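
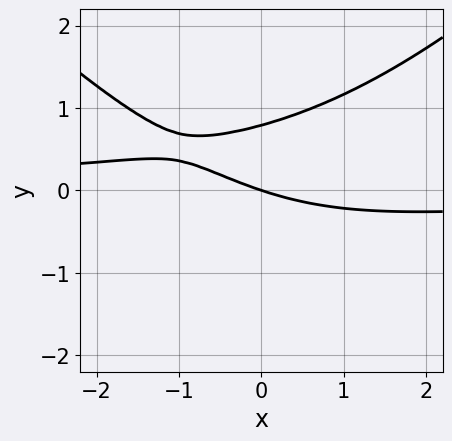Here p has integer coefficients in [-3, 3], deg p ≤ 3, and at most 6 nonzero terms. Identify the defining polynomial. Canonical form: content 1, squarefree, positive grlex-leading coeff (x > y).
x^2*y - y^3 - 3*y^2 + x + 3*y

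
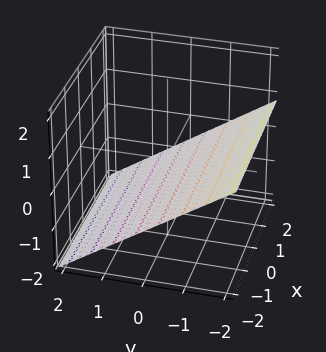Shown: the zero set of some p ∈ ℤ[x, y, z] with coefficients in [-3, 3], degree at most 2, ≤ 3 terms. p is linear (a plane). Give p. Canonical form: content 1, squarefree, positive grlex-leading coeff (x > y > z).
2*y + 3*z + 2

Degree: every cross-section is a straight line — this is a plane, so deg p = 1.
Checking where it meets the axes: it misses every integer gridline on the x-axis; it meets the y-axis at y = -1 (among the integer gridlines).
Fitting integer coefficients to these (and the overall shape) gives p.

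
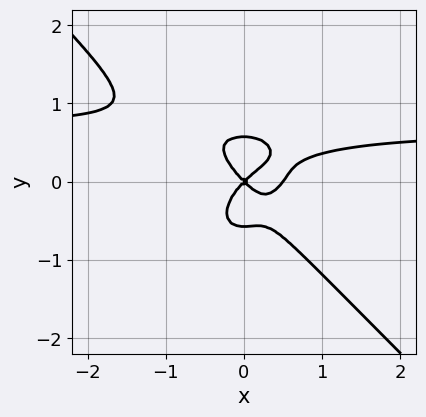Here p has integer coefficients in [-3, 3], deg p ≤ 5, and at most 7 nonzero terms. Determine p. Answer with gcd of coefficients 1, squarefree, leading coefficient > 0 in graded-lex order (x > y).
The degree is 4 — a generic line meets the curve in up to 4 points.
Observable constraints: it crosses the y-axis at the gridline y = 0; one x-axis crossing is at x = 0.
Solving for integer coefficients yields p as stated.

3*x^3*y + 3*y^4 - 2*x^3 + x^2 - y^2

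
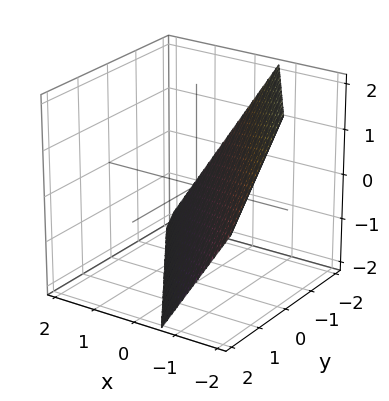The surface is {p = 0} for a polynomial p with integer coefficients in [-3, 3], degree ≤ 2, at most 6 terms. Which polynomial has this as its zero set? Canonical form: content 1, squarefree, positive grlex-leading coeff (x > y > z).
First, deg p = 1. The surface is flat (a plane).
Then, from the axis intercepts and sections: it crosses the y-axis at the gridline y = -1; one z-axis crossing is at z = -1.
Finally, matching integer coefficients to the picture gives p.

3*x + 2*y + 2*z + 2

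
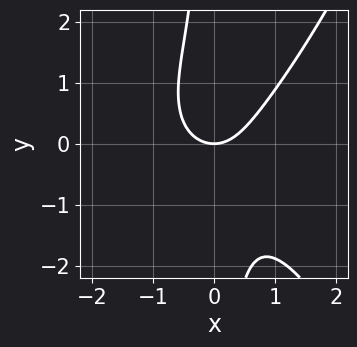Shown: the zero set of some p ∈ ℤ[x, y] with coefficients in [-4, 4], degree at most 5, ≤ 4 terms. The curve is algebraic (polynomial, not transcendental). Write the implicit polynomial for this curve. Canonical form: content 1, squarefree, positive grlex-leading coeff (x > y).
(a) Degree: no degree-3 curve has this shape, so deg p = 4.
(b) Against the integer gridlines: one x-axis crossing is at x = 0; it crosses the y-axis at the gridline y = 0.
(c) Assembling these constraints gives the stated polynomial.

2*x^4 - 3*x*y^2 + 3*x^2 - 3*y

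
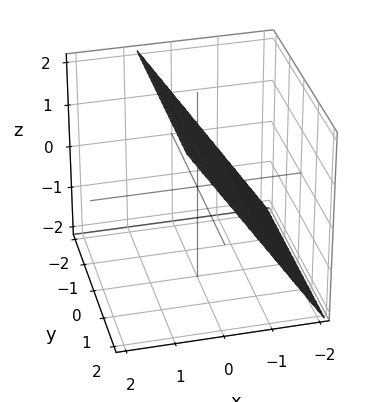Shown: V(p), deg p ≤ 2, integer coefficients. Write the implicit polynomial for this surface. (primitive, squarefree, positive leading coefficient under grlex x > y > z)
The degree is 1 — every cross-section is a straight line — this is a plane.
Against the integer gridlines: no y-intercept at any integer in the box; it meets the z-axis at z = 1 (among the integer gridlines).
Together with the visible shape, these determine p as stated.

3*x - 2*z + 2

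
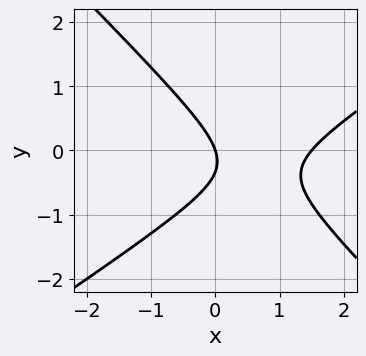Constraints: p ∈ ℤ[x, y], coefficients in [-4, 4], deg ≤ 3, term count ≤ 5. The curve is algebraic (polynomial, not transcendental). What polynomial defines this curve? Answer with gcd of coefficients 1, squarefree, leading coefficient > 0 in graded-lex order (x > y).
Degree: no degree-1 curve has this shape, so deg p = 2.
Reading off the gridlines: it meets the y-axis at y = 0 (among the integer gridlines); it crosses the x-axis at the gridline x = 0.
These observations pin down the coefficients.

2*x^2 - x*y - 3*y^2 - 3*x - y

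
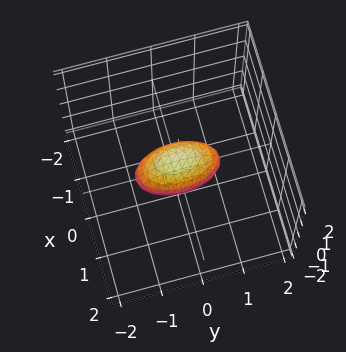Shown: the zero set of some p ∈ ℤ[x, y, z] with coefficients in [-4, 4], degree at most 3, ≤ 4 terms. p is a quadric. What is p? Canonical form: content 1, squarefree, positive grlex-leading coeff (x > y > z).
1. deg p = 2.
2. Symmetries: the y ↦ −y reflection is a symmetry, so y appears only in even powers; mirror symmetry x ↦ −x ⇒ only even powers of x; it's symmetric under z → −z, forcing even powers of z.
3. Reading off the gridlines: among the integer gridlines, it crosses the y-axis at y ∈ {-1, 1}.
4. Solving for integer coefficients yields p as stated.

3*x^2 + y^2 + 2*z^2 - 1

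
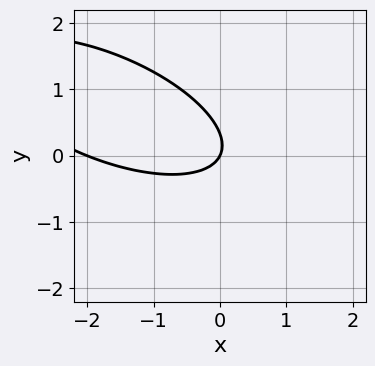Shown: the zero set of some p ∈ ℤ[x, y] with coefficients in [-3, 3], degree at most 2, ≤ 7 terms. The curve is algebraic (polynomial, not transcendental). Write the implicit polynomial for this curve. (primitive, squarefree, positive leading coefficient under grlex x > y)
x^2 + 2*x*y + 3*y^2 + 2*x - y

First, degree: a generic line meets the curve in up to 2 points, so deg p = 2.
Next, observable constraints: the x-axis gridline crossings are at x ∈ {-2, 0}; it crosses the y-axis at the gridline y = 0.
Finally, matching integer coefficients to the picture gives p.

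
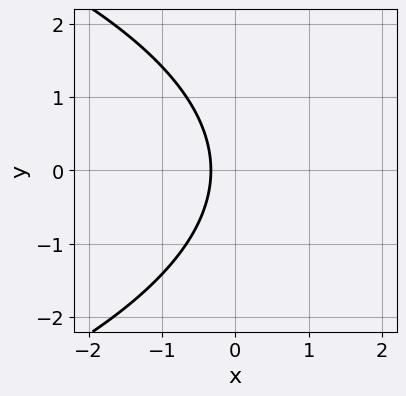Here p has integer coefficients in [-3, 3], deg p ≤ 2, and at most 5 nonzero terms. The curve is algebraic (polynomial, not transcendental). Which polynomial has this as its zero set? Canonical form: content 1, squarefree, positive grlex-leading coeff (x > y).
y^2 + 3*x + 1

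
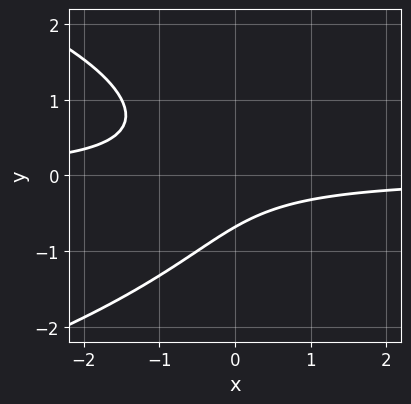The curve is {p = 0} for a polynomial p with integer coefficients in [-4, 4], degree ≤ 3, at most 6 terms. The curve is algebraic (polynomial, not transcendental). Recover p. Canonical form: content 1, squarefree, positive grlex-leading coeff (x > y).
1. Degree: a generic line meets the curve in up to 3 points, so deg p = 3.
2. Reading off the gridlines: the curve avoids every integer x-axis point in the box.
3. Matching integer coefficients to the picture gives p.

y^3 + 2*x*y + y + 1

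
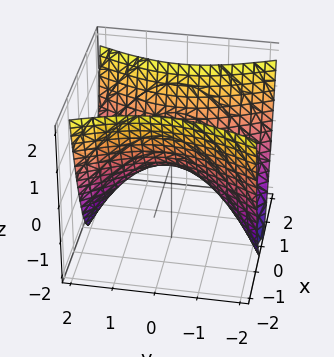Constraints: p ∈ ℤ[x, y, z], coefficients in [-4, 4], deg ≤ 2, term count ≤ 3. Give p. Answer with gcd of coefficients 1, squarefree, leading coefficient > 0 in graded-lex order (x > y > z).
3*x^2 - y^2 - 2*z

(a) deg p = 2. A hyperbolic paraboloid; a quadric.
(b) Symmetries: mirror symmetry x ↦ −x ⇒ only even powers of x; it's symmetric under y → −y, forcing even powers of y.
(c) Reading off the gridlines: it crosses the z-axis at the gridline z = 0; one x-axis crossing is at x = 0; one y-axis crossing is at y = 0.
(d) Fitting integer coefficients to these (and the overall shape) gives p.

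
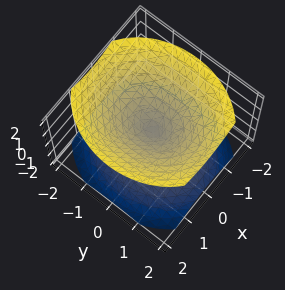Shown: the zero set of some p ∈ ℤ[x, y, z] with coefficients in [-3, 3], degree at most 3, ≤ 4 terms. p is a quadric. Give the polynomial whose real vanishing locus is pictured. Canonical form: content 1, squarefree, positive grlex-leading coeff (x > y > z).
The picture has 2 separate pieces. Treating them together as one polynomial.
Degree: two nappes meeting at a single point; a quadric, so deg p = 2.
Symmetries: the x ↦ −x reflection is a symmetry, so x appears only in even powers; mirror symmetry y ↦ −y ⇒ only even powers of y; the z ↦ −z reflection is a symmetry, so z appears only in even powers.
Against the integer gridlines: one z-axis crossing is at z = 0; one x-axis crossing is at x = 0.
Putting this together gives p.

3*x^2 + 2*y^2 - 3*z^2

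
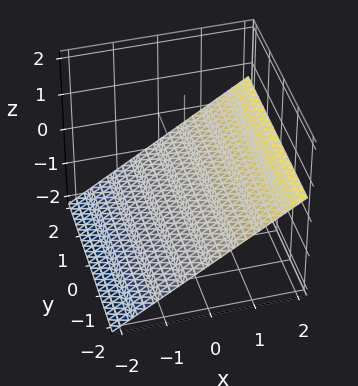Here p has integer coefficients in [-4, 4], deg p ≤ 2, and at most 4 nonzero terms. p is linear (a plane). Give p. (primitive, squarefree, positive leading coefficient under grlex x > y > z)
2*x - 3*z - 2

deg p = 1. Every cross-section is a straight line — this is a plane.
Checking where it meets the axes: one x-axis crossing is at x = 1; it misses every integer gridline on the y-axis.
Together with the visible shape, these determine p as stated.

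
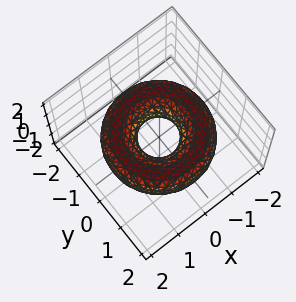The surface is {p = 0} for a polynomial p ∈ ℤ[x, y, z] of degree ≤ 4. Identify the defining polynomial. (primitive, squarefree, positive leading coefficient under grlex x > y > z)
x^4 + 2*x^2*y^2 + y^4 - 3*x^2 - 3*y^2 + 3*z^2 + 1

First, degree: the shape is more complex than any degree-3 surface, so deg p = 4.
Next, symmetries: rotational symmetry about the z-axis ⇒ p depends on x, y only through x² + y².
Next, from the axis intercepts and sections: a circular section at z = 0 has radius between 0 and 1; the surface avoids every integer z-axis point in the box.
Finally, solving for integer coefficients yields p as stated.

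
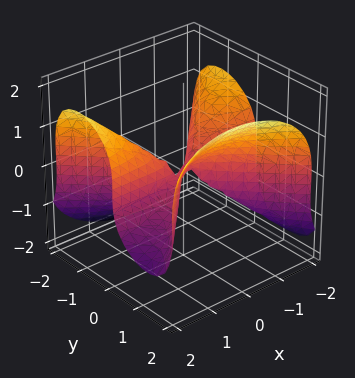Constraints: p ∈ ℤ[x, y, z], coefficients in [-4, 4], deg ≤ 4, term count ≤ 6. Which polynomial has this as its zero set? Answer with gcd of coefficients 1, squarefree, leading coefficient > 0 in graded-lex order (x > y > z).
First, the degree is 3 — a generic line meets the surface in up to 3 points.
Next, checking where it meets the axes: it meets the z-axis at z = 0 (among the integer gridlines); it crosses the y-axis at the gridline y = 0; every point of the x-axis in the box is on the surface.
Finally, solving for integer coefficients yields p as stated.

3*x^2*y - x*z^2 - 3*y^3 + 3*z^3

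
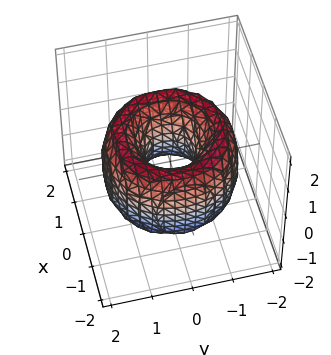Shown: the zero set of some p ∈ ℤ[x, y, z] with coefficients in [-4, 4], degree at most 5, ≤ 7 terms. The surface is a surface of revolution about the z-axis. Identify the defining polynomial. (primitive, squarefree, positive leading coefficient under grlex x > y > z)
1. Degree: the shape is more complex than any degree-3 surface, so deg p = 4.
2. Symmetries: the surface is invariant under rotation about z: p = q(x² + y², z).
3. From the visible intercepts: a circular section at z = 0 has radius between 0 and 1; no z-intercept at any integer in the box.
4. Putting this together gives p.

x^4 + 2*x^2*y^2 + y^4 - 3*x^2 - 3*y^2 + z^2 + 1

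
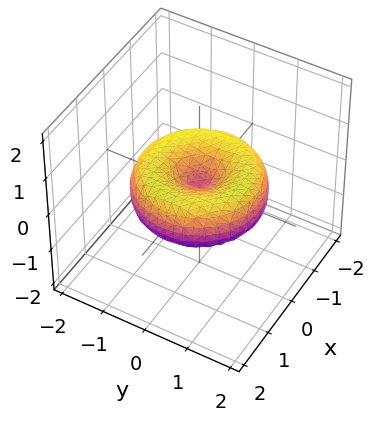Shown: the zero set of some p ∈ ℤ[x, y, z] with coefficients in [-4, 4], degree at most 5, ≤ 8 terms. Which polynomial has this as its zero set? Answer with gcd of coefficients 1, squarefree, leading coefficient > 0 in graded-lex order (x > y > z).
x^4 + 2*x^2*y^2 + y^4 - 2*x^2 - 2*y^2 + 3*z^2

Degree: no degree-3 surface has this shape, so deg p = 4.
By symmetry, the surface is invariant under rotation about z: p = q(x² + y², z).
Against the integer gridlines: it crosses the x-axis at the gridline x = 0; one y-axis crossing is at y = 0; a circular section at z = 0 has radius between 1 and 2; it crosses the z-axis at the gridline z = 0.
The integer polynomial consistent with all of this is the stated p.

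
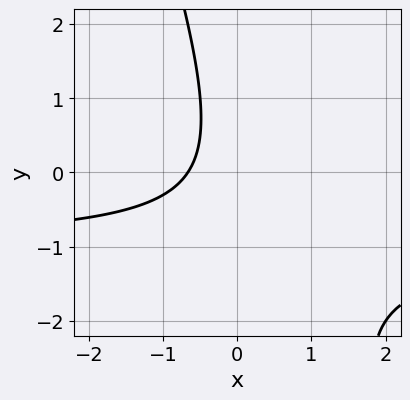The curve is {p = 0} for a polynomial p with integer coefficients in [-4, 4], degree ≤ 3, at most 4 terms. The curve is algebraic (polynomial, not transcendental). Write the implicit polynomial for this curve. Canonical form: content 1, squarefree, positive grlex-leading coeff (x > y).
3*x*y + y^2 + 3*x + 2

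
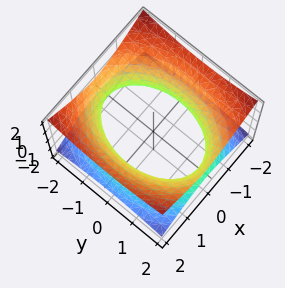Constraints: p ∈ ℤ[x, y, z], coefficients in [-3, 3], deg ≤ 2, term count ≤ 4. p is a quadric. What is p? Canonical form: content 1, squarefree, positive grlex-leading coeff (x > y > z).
(a) deg p = 2. An hourglass — one-sheet hyperboloid; a quadric.
(b) Symmetries: it's symmetric under y → −y, forcing even powers of y; it's symmetric under z → −z, forcing even powers of z; mirror symmetry x ↦ −x ⇒ only even powers of x.
(c) Reading off the gridlines: no z-intercept at any integer in the box.
(d) Together with the visible shape, these determine p as stated.

2*x^2 + y^2 - 3*z^2 - 3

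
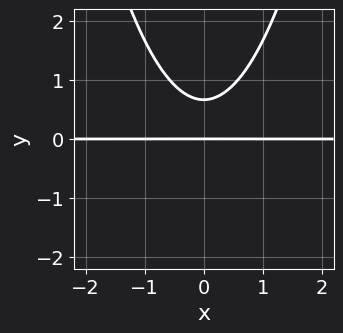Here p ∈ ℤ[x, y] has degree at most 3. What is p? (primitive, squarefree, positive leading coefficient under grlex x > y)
First, deg p = 3.
Then, symmetries: the x ↦ −x reflection is a symmetry, so x appears only in even powers.
Then, reading off the gridlines: every point of the x-axis in the box is on the curve; it meets the y-axis at y = 0 (among the integer gridlines).
Finally, the integer polynomial consistent with all of this is the stated p.

3*x^2*y - 3*y^2 + 2*y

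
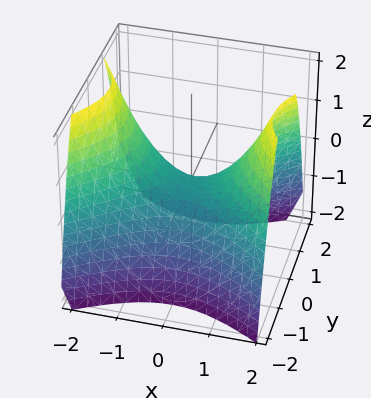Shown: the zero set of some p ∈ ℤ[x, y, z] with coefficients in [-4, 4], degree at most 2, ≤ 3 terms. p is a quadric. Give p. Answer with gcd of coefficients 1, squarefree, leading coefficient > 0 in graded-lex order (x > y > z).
2*x^2 - 3*y^2 - 3*z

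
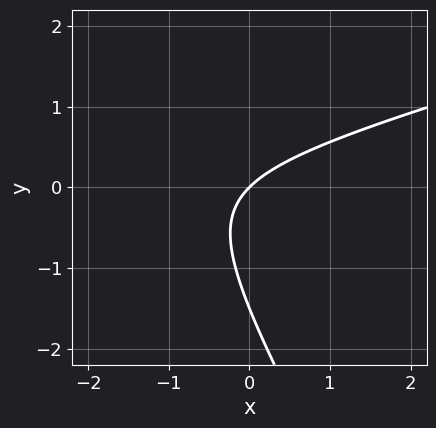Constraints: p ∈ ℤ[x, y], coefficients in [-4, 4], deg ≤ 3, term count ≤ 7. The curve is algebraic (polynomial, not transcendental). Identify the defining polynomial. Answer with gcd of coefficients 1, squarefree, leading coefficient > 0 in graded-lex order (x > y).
1. Degree: a generic line meets the curve in up to 2 points, so deg p = 2.
2. Reading off the gridlines: one x-axis crossing is at x = 0; one y-axis crossing is at y = 0.
3. Solving for integer coefficients yields p as stated.

x^2 - 3*x*y - 2*y^2 + 3*x - 3*y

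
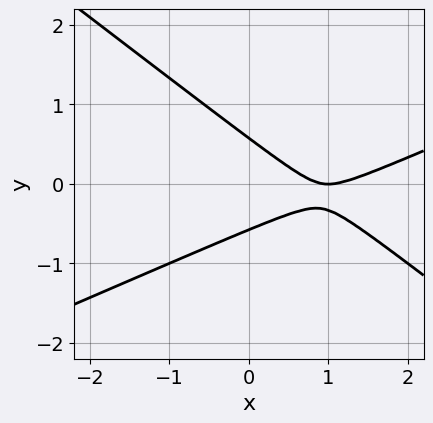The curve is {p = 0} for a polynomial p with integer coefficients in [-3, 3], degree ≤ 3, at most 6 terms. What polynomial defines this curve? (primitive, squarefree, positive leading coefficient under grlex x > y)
(a) deg p = 2. No degree-1 curve has this shape.
(b) Checking where it meets the axes: it meets the x-axis at x = 1 (among the integer gridlines).
(c) These observations pin down the coefficients.

x^2 - x*y - 3*y^2 - 2*x + 1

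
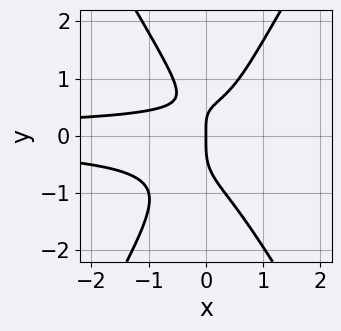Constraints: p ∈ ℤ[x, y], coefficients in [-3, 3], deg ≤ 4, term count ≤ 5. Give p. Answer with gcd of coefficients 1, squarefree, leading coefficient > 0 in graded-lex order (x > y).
1. Degree: no degree-3 curve has this shape, so deg p = 4.
2. Checking where it meets the axes: it crosses the y-axis at the gridline y = 0; one x-axis crossing is at x = 0.
3. Together with the visible shape, these determine p as stated.

3*x^2*y^2 - y^4 - x*y + x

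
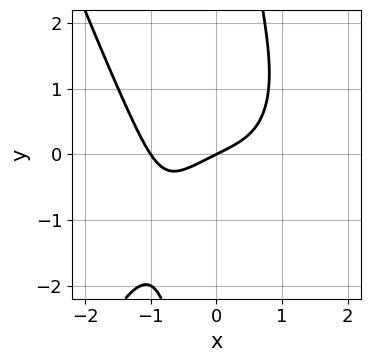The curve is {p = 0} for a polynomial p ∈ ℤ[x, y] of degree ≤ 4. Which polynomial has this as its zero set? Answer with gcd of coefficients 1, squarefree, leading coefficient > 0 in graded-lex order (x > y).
First, deg p = 4.
Then, against the integer gridlines: it crosses the y-axis at the gridline y = 0; the x-axis gridline crossings are at x ∈ {-1, 0}.
Finally, assembling these constraints gives the stated polynomial.

x^4 + x*y^2 + x - 2*y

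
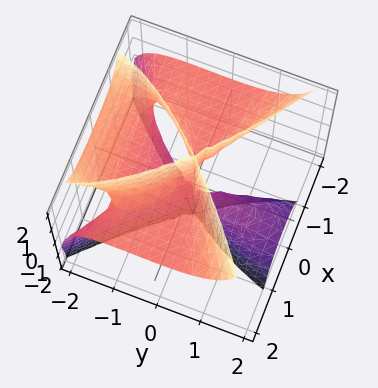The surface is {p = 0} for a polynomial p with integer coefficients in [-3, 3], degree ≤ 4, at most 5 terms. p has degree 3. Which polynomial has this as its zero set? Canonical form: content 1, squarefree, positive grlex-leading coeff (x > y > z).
There are 2 components. They look like related sheets of one shape, so recover p as a whole.
The degree is 3 — no degree-2 surface has this shape.
Checking where it meets the axes: it meets the y-axis at y = 0 (among the integer gridlines); it meets the x-axis at x = 0 (among the integer gridlines).
Solving for integer coefficients yields p as stated. Check: (0, 0, -2) on the z-axis lies on the surface, and p(0, 0, -2) = 0. ✓

3*x^2*z - y^3 - 2*y^2*z - 2*x^2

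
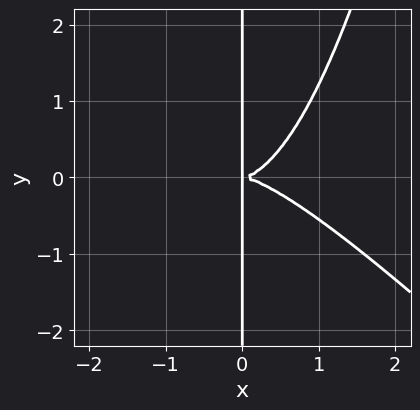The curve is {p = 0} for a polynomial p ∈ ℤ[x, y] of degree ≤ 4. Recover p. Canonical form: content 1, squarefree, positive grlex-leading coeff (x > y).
2*x^4 + 2*x^3*y - 3*x*y^2

deg p = 4. A generic line meets the curve in up to 4 points.
Observable constraints: the visible y-axis segment lies entirely on the curve.
Putting this together gives p.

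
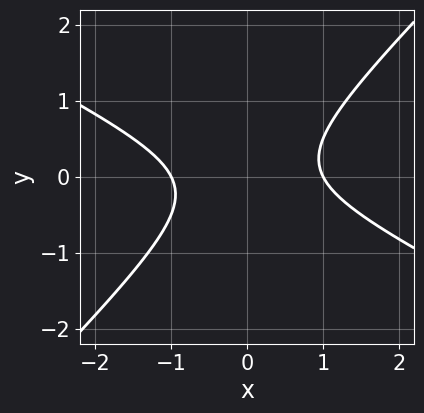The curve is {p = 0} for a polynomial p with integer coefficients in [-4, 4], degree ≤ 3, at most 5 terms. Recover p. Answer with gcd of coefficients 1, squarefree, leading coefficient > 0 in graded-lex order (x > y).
x^2 + x*y - 2*y^2 - 1

1. deg p = 2. A generic line meets the curve in up to 2 points.
2. Checking where it meets the axes: no y-intercept at any integer in the box; the x-axis gridline crossings are at x ∈ {-1, 1}.
3. Assembling these constraints gives the stated polynomial.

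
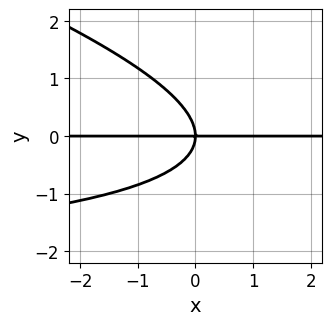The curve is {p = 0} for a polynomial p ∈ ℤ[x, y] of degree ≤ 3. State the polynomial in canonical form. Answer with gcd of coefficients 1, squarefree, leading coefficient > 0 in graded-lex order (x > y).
x*y^2 + 3*y^3 + 3*x*y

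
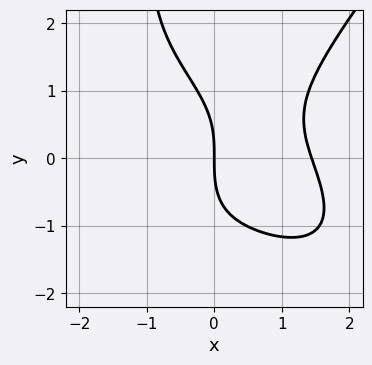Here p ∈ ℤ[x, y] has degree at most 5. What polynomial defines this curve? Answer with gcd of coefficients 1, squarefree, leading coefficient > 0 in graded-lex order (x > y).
The degree is 4 — the shape is more complex than any degree-3 curve.
From the axis intercepts and sections: one x-axis crossing is at x = 0; it meets the y-axis at y = 0 (among the integer gridlines).
Solving for integer coefficients yields p as stated.

x^4 + x^3*y - x*y^3 - y^3 - 3*x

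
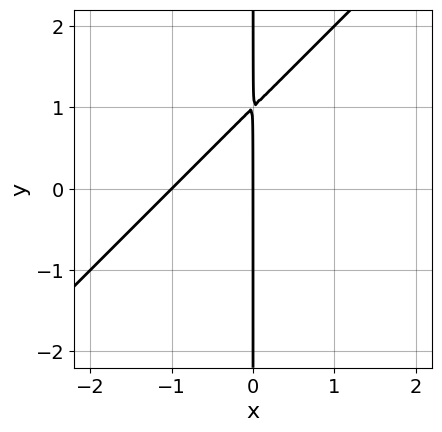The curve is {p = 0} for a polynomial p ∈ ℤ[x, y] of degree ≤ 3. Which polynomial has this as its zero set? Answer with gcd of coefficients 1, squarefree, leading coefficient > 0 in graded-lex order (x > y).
(a) The degree is 2 — no degree-1 curve has this shape.
(b) Reading off the gridlines: among the integer gridlines, it crosses the x-axis at x ∈ {-1, 0}; the visible y-axis segment lies entirely on the curve.
(c) Assembling these constraints gives the stated polynomial.

x^2 - x*y + x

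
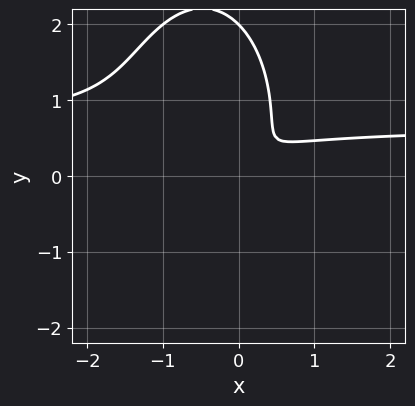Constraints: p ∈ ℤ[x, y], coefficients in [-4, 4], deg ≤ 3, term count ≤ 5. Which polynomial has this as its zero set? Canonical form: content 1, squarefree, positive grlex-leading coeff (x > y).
3*x^2*y + y^3 - 2*x^2 + 2*x*y - 2*y^2

Degree: a generic line meets the curve in up to 3 points, so deg p = 3.
Against the integer gridlines: one y-axis crossing is at y = 2.
Matching integer coefficients to the picture gives p.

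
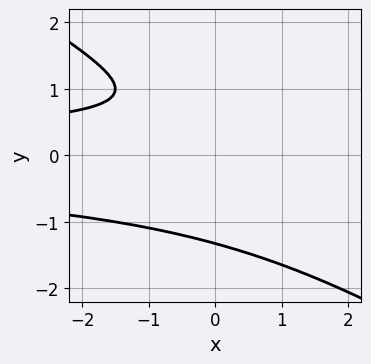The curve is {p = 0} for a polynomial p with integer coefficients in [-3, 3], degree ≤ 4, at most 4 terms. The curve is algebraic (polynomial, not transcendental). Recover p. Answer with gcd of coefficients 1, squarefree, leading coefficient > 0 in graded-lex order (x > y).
2*x*y^2 + 3*y^3 - 3*y + 3

(a) deg p = 3. A generic line meets the curve in up to 3 points.
(b) From the visible intercepts: it misses every integer gridline on the x-axis.
(c) Together with the visible shape, these determine p as stated.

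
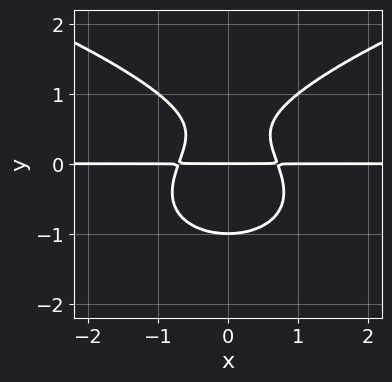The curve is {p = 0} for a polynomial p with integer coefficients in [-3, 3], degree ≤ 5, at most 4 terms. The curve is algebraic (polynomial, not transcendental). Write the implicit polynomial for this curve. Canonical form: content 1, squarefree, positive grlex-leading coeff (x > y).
2*y^4 - 2*x^2*y - y^2 + y

First, the degree is 4 — no degree-3 curve has this shape.
Then, symmetries: it's symmetric under x → −x, forcing even powers of x.
Next, against the integer gridlines: the visible x-axis segment lies entirely on the curve; the y-axis gridline crossings are at y ∈ {-1, 0}.
Finally, putting this together gives p.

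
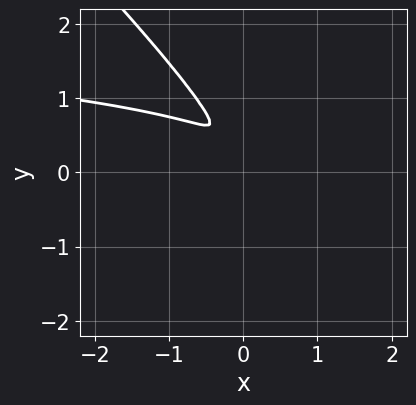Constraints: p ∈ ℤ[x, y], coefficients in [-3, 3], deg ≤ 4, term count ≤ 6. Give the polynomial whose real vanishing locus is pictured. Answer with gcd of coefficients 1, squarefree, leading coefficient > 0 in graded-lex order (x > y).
3*x*y^3 + 3*y^4 + 3*x*y^2 + 2*x^2

First, deg p = 4. The shape is more complex than any degree-3 curve.
Finally, solving for integer coefficients yields p as stated.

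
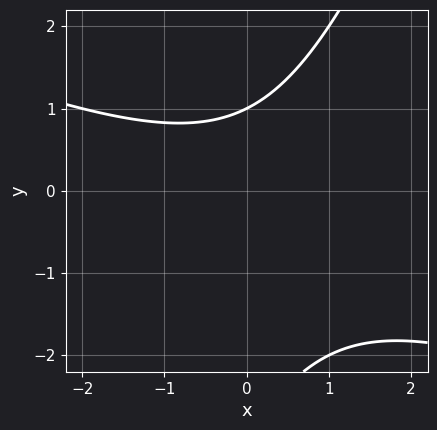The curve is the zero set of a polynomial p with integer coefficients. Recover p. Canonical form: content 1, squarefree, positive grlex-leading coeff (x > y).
x^2 + 2*x*y - y^2 - 2*y + 3

1. The degree is 2 — no degree-1 curve has this shape.
2. Reading off the gridlines: it misses every integer gridline on the x-axis; it meets the y-axis at y = 1 (among the integer gridlines).
3. Putting this together gives p.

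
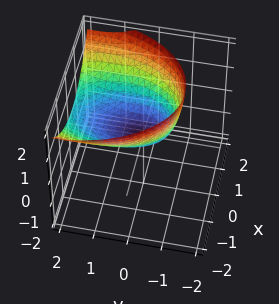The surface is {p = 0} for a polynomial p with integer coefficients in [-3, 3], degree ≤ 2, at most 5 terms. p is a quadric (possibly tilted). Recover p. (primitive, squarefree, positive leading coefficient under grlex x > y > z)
2*x^2 + y^2 - 2*y*z - 3*z

(a) deg p = 2. The shape is more complex than any degree-1 surface.
(b) From the visible intercepts: one z-axis crossing is at z = 0; it crosses the y-axis at the gridline y = 0; one x-axis crossing is at x = 0.
(c) The integer polynomial consistent with all of this is the stated p.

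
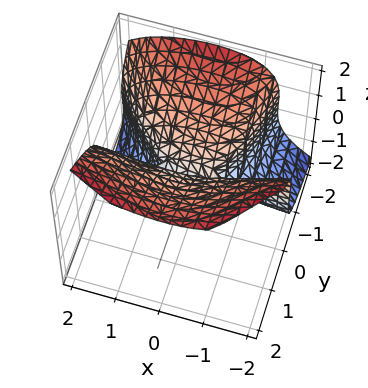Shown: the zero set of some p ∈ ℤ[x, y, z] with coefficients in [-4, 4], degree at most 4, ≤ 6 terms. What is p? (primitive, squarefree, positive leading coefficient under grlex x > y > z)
2*x^2*y + x*y^2 - x*z^2 - 2*z^3 + 3*y^2

(a) The degree is 3 — the shape is more complex than any degree-2 surface.
(b) From the visible intercepts: one y-axis crossing is at y = 0; every point of the x-axis in the box is on the surface; it crosses the z-axis at the gridline z = 0.
(c) Putting this together gives p.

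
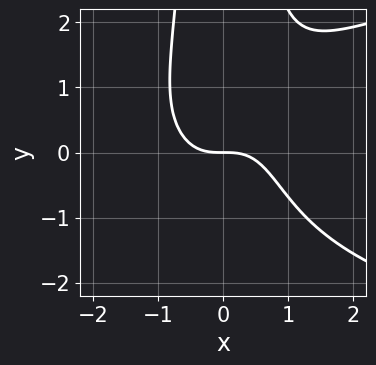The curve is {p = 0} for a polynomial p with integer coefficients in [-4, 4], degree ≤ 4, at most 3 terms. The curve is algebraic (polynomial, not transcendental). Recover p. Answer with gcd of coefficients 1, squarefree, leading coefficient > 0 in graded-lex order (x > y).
(a) deg p = 4. A generic line meets the curve in up to 4 points.
(b) Checking where it meets the axes: one y-axis crossing is at y = 0; it crosses the x-axis at the gridline x = 0.
(c) The integer polynomial consistent with all of this is the stated p.

2*x^2*y^2 - 3*x^3 - 3*y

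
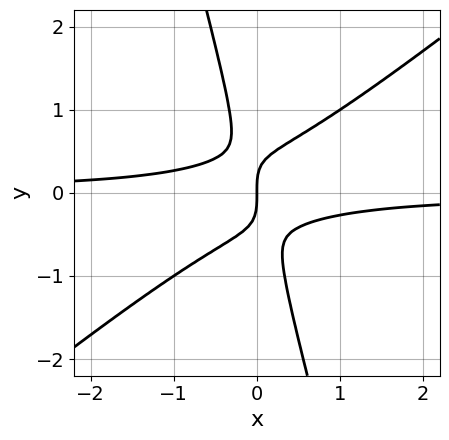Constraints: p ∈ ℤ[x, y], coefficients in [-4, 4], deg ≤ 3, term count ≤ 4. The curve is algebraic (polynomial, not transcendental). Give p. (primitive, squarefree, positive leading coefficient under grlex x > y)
3*x^2*y - 3*x*y^2 - y^3 + x

(a) Degree: no degree-2 curve has this shape, so deg p = 3.
(b) From the axis intercepts and sections: it crosses the x-axis at the gridline x = 0; it meets the y-axis at y = 0 (among the integer gridlines).
(c) Putting this together gives p.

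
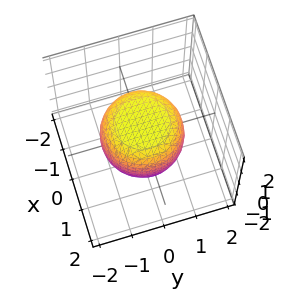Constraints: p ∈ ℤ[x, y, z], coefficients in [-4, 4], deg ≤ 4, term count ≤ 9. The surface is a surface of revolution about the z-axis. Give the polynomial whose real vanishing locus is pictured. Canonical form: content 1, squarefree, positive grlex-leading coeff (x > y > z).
First, the degree is 4 — a generic line meets the surface in up to 4 points.
Then, symmetries: the z-axis is an axis of rotation, so x and y enter only as x² + y².
Next, from the axis intercepts and sections: a circular section at z = -1 has radius between 0 and 1; the z-axis gridline crossings are at z ∈ {-1, 1}.
Finally, matching integer coefficients to the picture gives p.

2*x^4 + 4*x^2*y^2 + 2*y^4 - x^2 - y^2 + 3*z^2 - 3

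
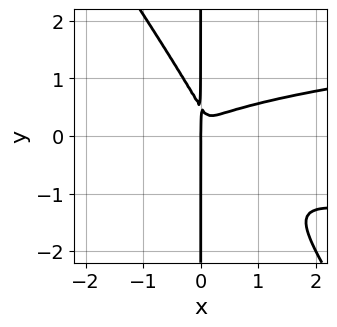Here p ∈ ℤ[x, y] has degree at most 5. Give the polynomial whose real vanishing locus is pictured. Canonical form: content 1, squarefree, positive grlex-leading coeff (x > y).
3*x^2*y^2 + 2*x*y^3 - x^3 - x*y^2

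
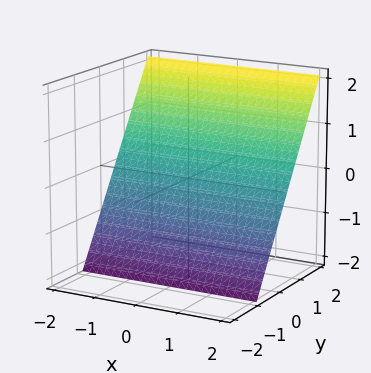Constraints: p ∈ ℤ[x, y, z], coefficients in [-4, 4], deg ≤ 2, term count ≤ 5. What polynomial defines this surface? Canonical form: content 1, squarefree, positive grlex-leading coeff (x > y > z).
3*y - 2*z - 2

(a) deg p = 1.
(b) Observable constraints: one z-axis crossing is at z = -1; no x-intercept at any integer in the box.
(c) The integer polynomial consistent with all of this is the stated p.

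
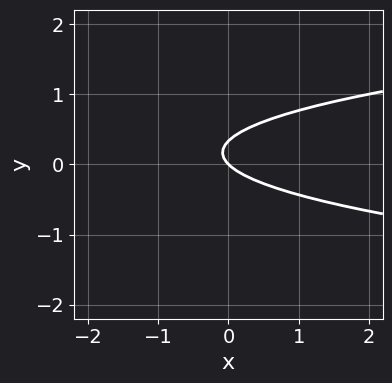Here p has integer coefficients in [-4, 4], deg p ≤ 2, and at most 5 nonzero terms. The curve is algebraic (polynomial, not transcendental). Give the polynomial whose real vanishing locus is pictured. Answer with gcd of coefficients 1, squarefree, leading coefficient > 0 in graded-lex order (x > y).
3*y^2 - x - y

First, deg p = 2. A generic line meets the curve in up to 2 points.
Then, reading off the gridlines: one x-axis crossing is at x = 0; one y-axis crossing is at y = 0.
Finally, assembling these constraints gives the stated polynomial.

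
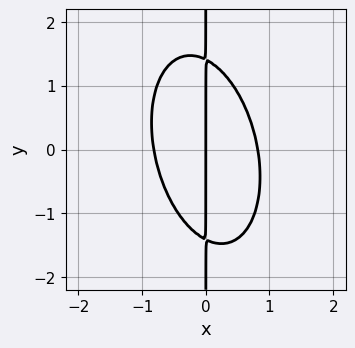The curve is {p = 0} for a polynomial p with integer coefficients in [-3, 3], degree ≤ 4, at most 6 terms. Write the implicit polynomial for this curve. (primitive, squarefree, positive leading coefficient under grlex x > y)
3*x^3 + x^2*y + x*y^2 - 2*x

First, deg p = 3.
Then, reading off the gridlines: every point of the y-axis in the box is on the curve; it meets the x-axis at x = 0 (among the integer gridlines).
Finally, solving for integer coefficients yields p as stated.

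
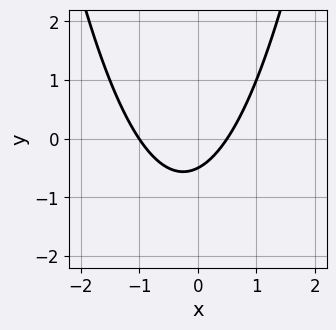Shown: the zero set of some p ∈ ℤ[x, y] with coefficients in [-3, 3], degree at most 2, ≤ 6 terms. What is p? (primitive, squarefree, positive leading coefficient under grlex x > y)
2*x^2 + x - 2*y - 1

(a) Degree: a generic line meets the curve in up to 2 points, so deg p = 2.
(b) Observable constraints: one x-axis crossing is at x = -1.
(c) Matching integer coefficients to the picture gives p.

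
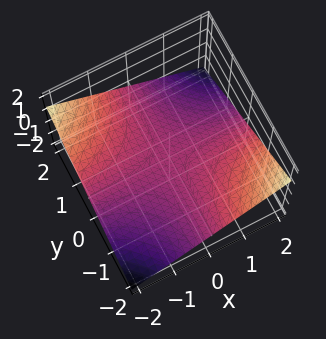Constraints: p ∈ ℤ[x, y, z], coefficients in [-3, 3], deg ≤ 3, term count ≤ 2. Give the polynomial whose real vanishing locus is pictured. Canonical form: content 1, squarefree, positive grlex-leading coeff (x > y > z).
1. deg p = 2.
2. Observable constraints: every point of the y-axis in the box is on the surface; one z-axis crossing is at z = 0.
3. These observations pin down the coefficients.

x*y + 3*z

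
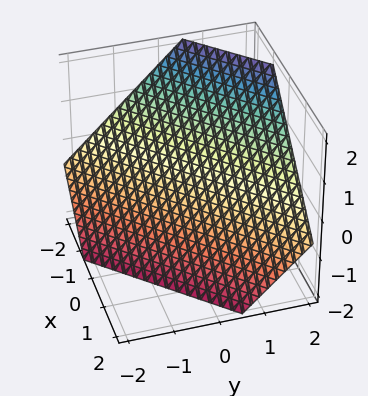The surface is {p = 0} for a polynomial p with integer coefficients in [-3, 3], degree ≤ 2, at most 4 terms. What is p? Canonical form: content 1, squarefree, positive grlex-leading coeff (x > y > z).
1. Degree: every cross-section is a straight line — this is a plane, so deg p = 1.
2. Putting this together gives p.

3*x - 3*y + 3*z + 2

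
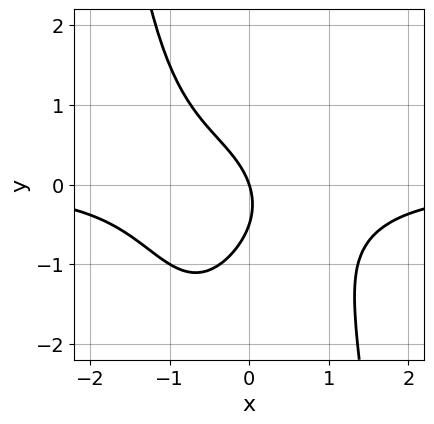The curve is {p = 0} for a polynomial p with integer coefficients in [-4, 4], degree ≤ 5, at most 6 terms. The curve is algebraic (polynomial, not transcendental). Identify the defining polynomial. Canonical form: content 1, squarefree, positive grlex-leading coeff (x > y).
First, the degree is 4 — the shape is more complex than any degree-3 curve.
Then, against the integer gridlines: it crosses the x-axis at the gridline x = 0; it meets the y-axis at y = 0 (among the integer gridlines).
Finally, fitting integer coefficients to these (and the overall shape) gives p.

2*x^3*y + 2*y^2 + 3*x + y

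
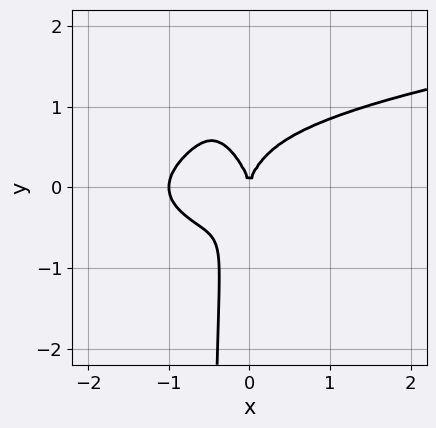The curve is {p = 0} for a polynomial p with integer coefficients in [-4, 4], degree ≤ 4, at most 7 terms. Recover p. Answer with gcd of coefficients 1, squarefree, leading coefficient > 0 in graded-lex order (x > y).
(a) Degree: a generic line meets the curve in up to 4 points, so deg p = 4.
(b) Checking where it meets the axes: one y-axis crossing is at y = 0; the x-axis gridline crossings are at x ∈ {-1, 0}.
(c) The integer polynomial consistent with all of this is the stated p.

3*x^2*y^2 + 2*x*y^3 - 2*x^3 + y^3 - 2*x^2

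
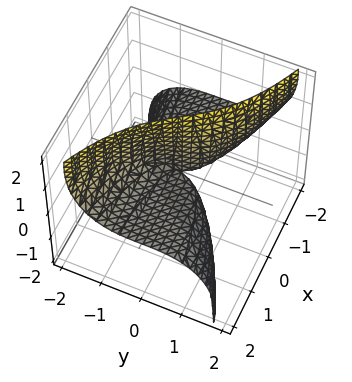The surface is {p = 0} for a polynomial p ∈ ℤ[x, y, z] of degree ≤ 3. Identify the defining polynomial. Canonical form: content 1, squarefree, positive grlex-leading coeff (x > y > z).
1. The degree is 3 — no degree-2 surface has this shape.
2. Reading off the gridlines: the visible x-axis segment lies entirely on the surface; it crosses the y-axis at the gridline y = 0; the visible z-axis segment lies entirely on the surface.
3. Together with the visible shape, these determine p as stated.

y^3 + y*z^2 + 3*x*z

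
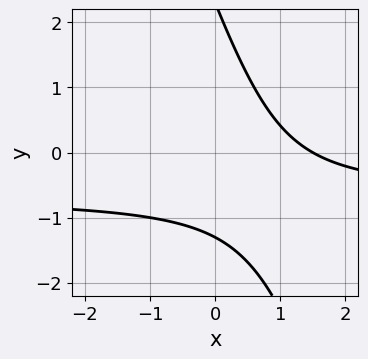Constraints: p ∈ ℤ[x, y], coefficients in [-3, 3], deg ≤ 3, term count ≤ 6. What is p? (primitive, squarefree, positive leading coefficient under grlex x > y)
First, degree: a generic line meets the curve in up to 2 points, so deg p = 2.
Finally, putting this together gives p.

3*x*y + y^2 + 2*x - y - 3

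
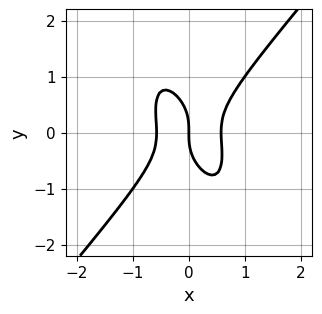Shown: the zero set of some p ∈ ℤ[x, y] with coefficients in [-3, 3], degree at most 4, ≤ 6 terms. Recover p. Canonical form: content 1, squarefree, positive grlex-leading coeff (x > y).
First, degree: a generic line meets the curve in up to 3 points, so deg p = 3.
Next, against the integer gridlines: one y-axis crossing is at y = 0; it meets the x-axis at x = 0 (among the integer gridlines).
Finally, the integer polynomial consistent with all of this is the stated p.

3*x^3 - x*y^2 - y^3 - x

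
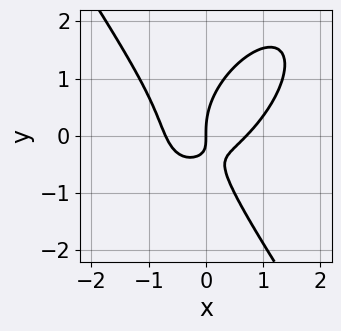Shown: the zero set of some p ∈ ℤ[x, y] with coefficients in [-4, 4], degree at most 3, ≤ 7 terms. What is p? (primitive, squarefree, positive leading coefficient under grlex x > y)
2*x^3 - x^2*y + y^3 - 2*x*y - x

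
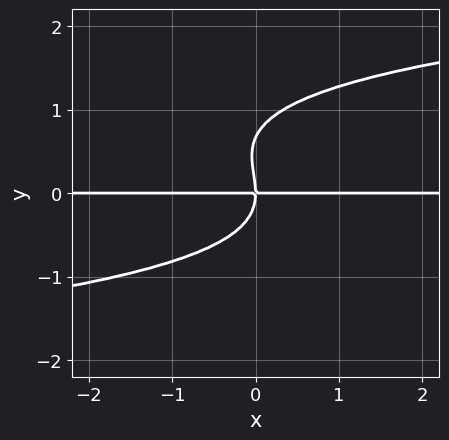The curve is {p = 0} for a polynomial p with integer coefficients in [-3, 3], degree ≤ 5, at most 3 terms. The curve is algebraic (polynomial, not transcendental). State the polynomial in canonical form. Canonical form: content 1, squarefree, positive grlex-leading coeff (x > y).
First, deg p = 4.
Then, from the visible intercepts: it crosses the y-axis at the gridline y = 0; the visible x-axis segment lies entirely on the curve.
Finally, together with the visible shape, these determine p as stated.

3*y^4 - 2*y^3 - 3*x*y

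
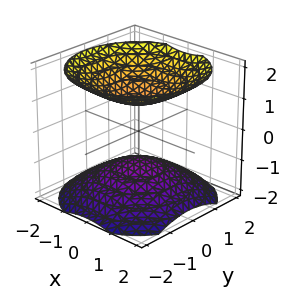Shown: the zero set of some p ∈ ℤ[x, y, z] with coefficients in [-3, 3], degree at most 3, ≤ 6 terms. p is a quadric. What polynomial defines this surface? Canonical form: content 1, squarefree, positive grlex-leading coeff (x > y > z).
(a) The picture has 2 separate pieces.
(b) Degree: two sheets facing apart; a quadric, so deg p = 2.
(c) Symmetries: mirror symmetry z ↦ −z ⇒ only even powers of z; the z-axis is an axis of rotation, so x and y enter only as x² + y².
(d) Checking where it meets the axes: the surface avoids every integer x-axis point in the box; it misses every integer gridline on the y-axis; the z-axis gridline crossings are at z ∈ {-1, 1}.
(e) The integer polynomial consistent with all of this is the stated p.

2*x^2 + 2*y^2 - 3*z^2 + 3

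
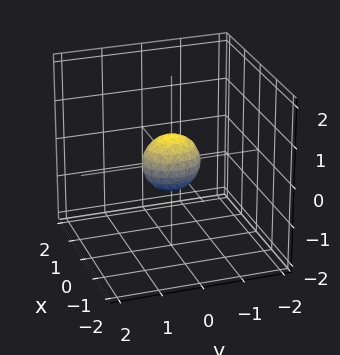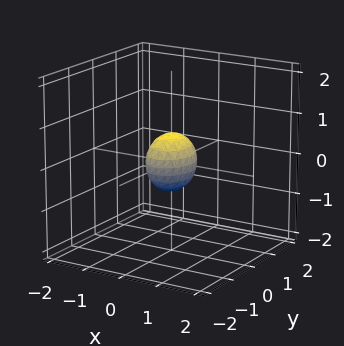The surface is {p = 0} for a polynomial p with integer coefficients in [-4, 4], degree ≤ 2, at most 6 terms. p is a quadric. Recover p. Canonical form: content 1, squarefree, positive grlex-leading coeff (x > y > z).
3*x^2 + 2*y^2 + 2*z^2 - 1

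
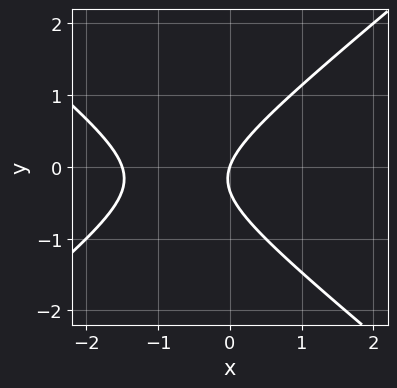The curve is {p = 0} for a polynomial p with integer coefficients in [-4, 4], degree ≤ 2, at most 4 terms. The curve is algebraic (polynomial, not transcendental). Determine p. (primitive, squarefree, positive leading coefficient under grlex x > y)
2*x^2 - 3*y^2 + 3*x - y

(a) deg p = 2. A generic line meets the curve in up to 2 points.
(b) From the visible intercepts: one y-axis crossing is at y = 0; one x-axis crossing is at x = 0.
(c) These observations pin down the coefficients.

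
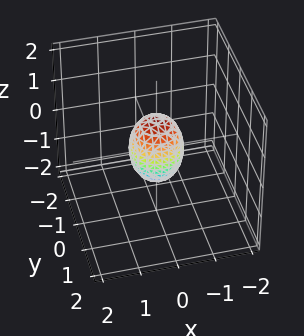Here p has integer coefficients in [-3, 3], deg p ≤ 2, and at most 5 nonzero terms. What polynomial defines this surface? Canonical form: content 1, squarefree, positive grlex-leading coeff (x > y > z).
The degree is 2 — a closed, bounded, convex surface; a quadric.
Symmetries: rotational symmetry about the z-axis ⇒ p depends on x, y only through x² + y²; it's symmetric under z → −z, forcing even powers of z.
Observable constraints: among the integer gridlines, it crosses the z-axis at z ∈ {-1, 1}; a circular section at z = 0 has radius between 0 and 1.
Assembling these constraints gives the stated polynomial.

2*x^2 + 2*y^2 + z^2 - 1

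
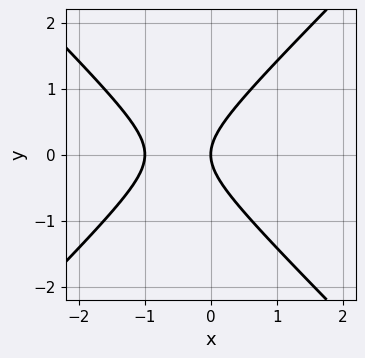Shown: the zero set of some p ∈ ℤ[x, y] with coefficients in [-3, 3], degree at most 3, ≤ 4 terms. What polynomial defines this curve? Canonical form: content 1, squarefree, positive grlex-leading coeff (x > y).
x^2 - y^2 + x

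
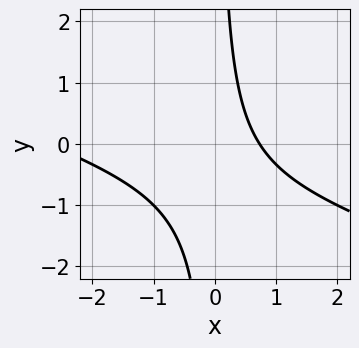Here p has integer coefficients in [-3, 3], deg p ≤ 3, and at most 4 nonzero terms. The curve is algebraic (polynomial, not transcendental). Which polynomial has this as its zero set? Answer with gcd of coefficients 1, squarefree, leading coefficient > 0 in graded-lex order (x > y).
x^2 + 3*x*y + 2*x - 2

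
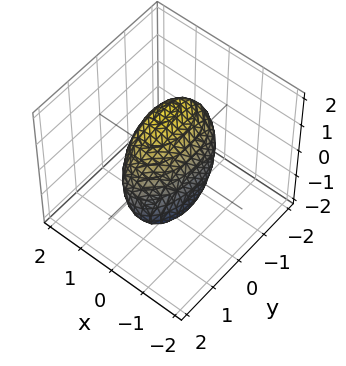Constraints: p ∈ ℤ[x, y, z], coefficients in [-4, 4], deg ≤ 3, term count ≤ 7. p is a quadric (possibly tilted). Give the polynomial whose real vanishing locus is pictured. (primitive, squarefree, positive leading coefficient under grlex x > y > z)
3*x^2 - 3*x*z + y^2 + y*z + 3*z^2 - 2

1. deg p = 2.
2. The integer polynomial consistent with all of this is the stated p.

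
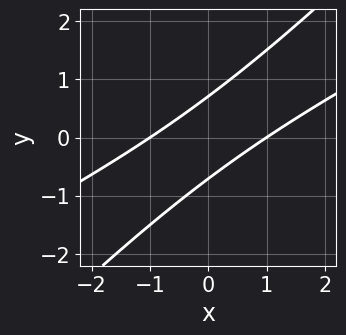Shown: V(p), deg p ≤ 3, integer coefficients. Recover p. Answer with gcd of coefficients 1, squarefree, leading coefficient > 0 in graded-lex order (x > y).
x^2 - 3*x*y + 2*y^2 - 1

Degree: the shape is more complex than any degree-1 curve, so deg p = 2.
From the axis intercepts and sections: among the integer gridlines, it crosses the x-axis at x ∈ {-1, 1}.
Assembling these constraints gives the stated polynomial.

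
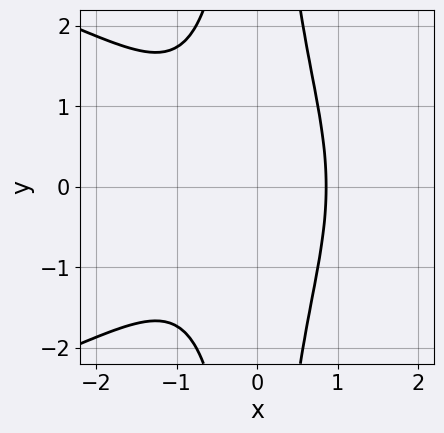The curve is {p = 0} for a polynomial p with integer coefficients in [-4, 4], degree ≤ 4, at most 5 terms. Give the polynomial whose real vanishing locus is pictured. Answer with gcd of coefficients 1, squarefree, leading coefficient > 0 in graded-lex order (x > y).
x^2*y^2 + 2*x^3 + x^2 - 2

deg p = 4. A generic line meets the curve in up to 4 points.
Symmetries: mirror symmetry y ↦ −y ⇒ only even powers of y.
Reading off the gridlines: no y-intercept at any integer in the box.
These observations pin down the coefficients.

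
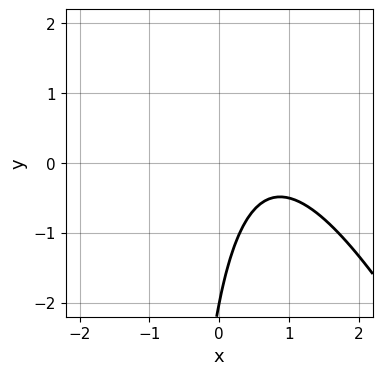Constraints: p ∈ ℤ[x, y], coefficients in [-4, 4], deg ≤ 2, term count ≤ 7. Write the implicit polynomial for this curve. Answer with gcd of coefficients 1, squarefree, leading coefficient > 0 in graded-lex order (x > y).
(a) Degree: the shape is more complex than any degree-1 curve, so deg p = 2.
(b) Checking where it meets the axes: it crosses the y-axis at the gridline y = -2; the curve avoids every integer x-axis point in the box.
(c) Fitting integer coefficients to these (and the overall shape) gives p.

2*x^2 + x*y - 3*x + y + 2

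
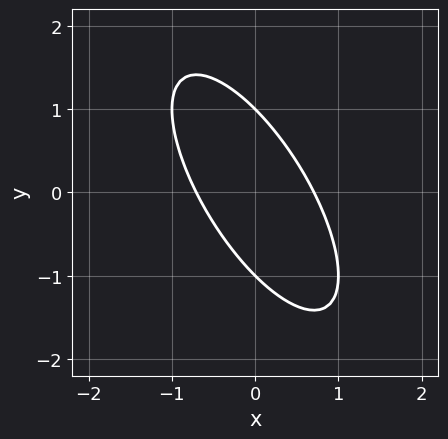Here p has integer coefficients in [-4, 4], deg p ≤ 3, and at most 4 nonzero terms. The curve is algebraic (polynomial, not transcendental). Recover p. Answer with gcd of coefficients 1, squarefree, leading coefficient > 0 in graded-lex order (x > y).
1. Degree: the shape is more complex than any degree-1 curve, so deg p = 2.
2. Observable constraints: the y-axis gridline crossings are at y ∈ {-1, 1}.
3. Assembling these constraints gives the stated polynomial.

2*x^2 + 2*x*y + y^2 - 1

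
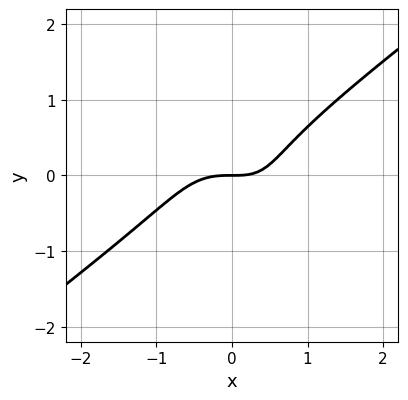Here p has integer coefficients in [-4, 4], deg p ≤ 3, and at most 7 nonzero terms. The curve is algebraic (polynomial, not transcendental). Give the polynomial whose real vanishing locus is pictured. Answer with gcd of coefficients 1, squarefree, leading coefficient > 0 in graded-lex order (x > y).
2*x^3 - 2*x*y^2 - 2*y^3 + x*y - 2*y

First, deg p = 3. The shape is more complex than any degree-2 curve.
Then, from the visible intercepts: one x-axis crossing is at x = 0; it crosses the y-axis at the gridline y = 0.
Finally, together with the visible shape, these determine p as stated.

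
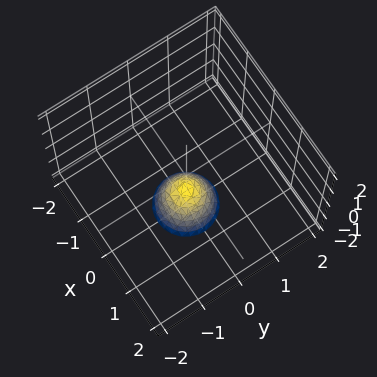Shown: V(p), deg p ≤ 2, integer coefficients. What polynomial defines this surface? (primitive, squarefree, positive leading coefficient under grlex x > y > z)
2*x^2 + 2*y^2 + z + 1

First, degree: a generic line meets the surface in up to 2 points, so deg p = 2.
Next, symmetry: the z-axis is an axis of rotation, so x and y enter only as x² + y².
Next, from the visible intercepts: it meets the z-axis at z = -1 (among the integer gridlines); a circular section at z = -2 has radius between 0 and 1; the surface avoids every integer y-axis point in the box.
Finally, the integer polynomial consistent with all of this is the stated p.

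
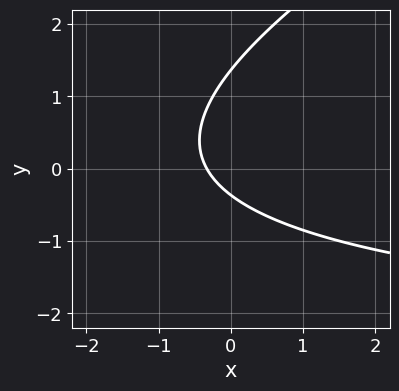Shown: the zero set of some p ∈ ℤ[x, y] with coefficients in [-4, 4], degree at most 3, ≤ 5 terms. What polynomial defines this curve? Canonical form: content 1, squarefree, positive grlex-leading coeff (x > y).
x*y - 2*y^2 + 3*x + 2*y + 1

(a) The degree is 2 — a generic line meets the curve in up to 2 points.
(b) The integer polynomial consistent with all of this is the stated p.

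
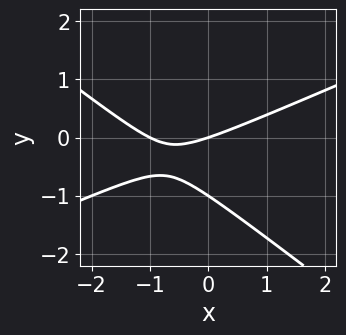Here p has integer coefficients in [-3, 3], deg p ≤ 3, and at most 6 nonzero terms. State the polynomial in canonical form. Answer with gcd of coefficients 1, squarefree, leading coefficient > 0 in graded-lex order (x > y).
x^2 - x*y - 3*y^2 + x - 3*y

(a) Degree: the shape is more complex than any degree-1 curve, so deg p = 2.
(b) From the visible intercepts: the y-axis gridline crossings are at y ∈ {-1, 0}; the x-axis gridline crossings are at x ∈ {-1, 0}.
(c) These observations pin down the coefficients.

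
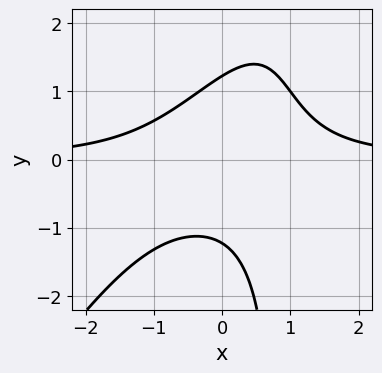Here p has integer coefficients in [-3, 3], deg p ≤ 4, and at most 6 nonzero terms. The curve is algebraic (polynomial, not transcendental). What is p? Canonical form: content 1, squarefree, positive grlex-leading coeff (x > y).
1. Degree: a generic line meets the curve in up to 3 points, so deg p = 3.
2. Checking where it meets the axes: it misses every integer gridline on the x-axis.
3. These observations pin down the coefficients.

3*x^2*y - 2*x*y^2 + 2*y^2 - 3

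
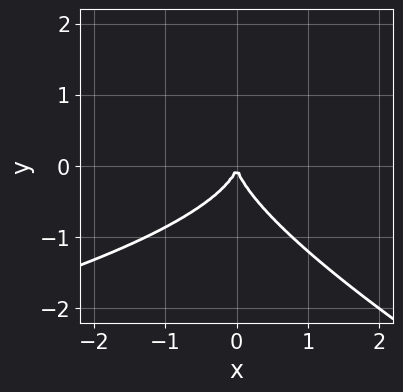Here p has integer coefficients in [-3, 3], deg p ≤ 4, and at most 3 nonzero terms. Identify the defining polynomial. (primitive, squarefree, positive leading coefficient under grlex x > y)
(a) The degree is 3 — a generic line meets the curve in up to 3 points.
(b) Against the integer gridlines: one y-axis crossing is at y = 0; it meets the x-axis at x = 0 (among the integer gridlines).
(c) Putting this together gives p.

x*y^2 + 2*y^3 + 2*x^2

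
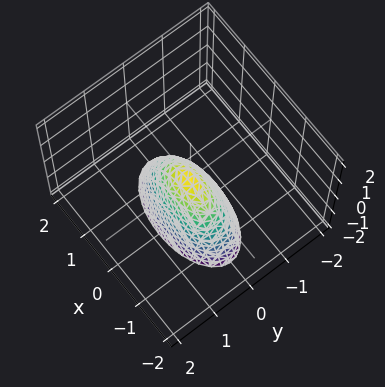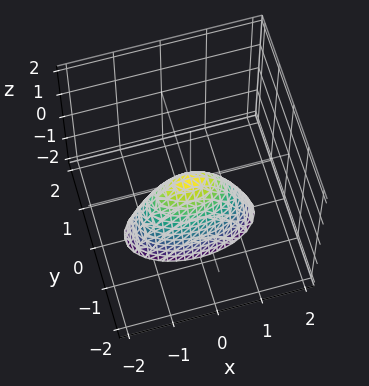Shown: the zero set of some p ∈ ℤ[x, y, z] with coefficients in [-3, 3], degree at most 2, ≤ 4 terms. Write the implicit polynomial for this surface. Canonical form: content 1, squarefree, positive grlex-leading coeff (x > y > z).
x^2 + 3*y^2 + z

(a) The degree is 2 — a single bowl opening along one axis; a quadric.
(b) Symmetries: it's symmetric under x → −x, forcing even powers of x; mirror symmetry y ↦ −y ⇒ only even powers of y.
(c) Observable constraints: it crosses the y-axis at the gridline y = 0; one x-axis crossing is at x = 0; it crosses the z-axis at the gridline z = 0.
(d) Solving for integer coefficients yields p as stated.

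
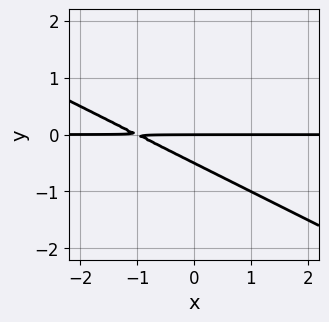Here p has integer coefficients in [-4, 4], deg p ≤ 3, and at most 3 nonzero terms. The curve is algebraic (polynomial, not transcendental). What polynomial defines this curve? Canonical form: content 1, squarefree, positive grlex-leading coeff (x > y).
x*y + 2*y^2 + y

1. deg p = 2. The shape is more complex than any degree-1 curve.
2. Reading off the gridlines: every point of the x-axis in the box is on the curve; it meets the y-axis at y = 0 (among the integer gridlines).
3. Matching integer coefficients to the picture gives p.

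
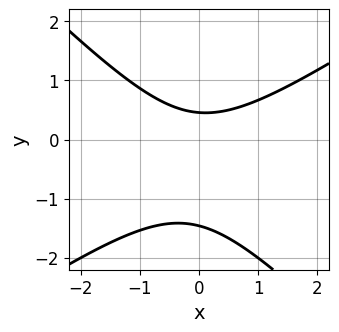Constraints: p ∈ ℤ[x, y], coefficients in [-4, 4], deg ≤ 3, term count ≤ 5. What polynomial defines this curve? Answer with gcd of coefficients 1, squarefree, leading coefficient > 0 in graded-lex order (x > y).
2*x^2 - x*y - 3*y^2 - 3*y + 2

The degree is 2 — a generic line meets the curve in up to 2 points.
Observable constraints: no x-intercept at any integer in the box.
The integer polynomial consistent with all of this is the stated p.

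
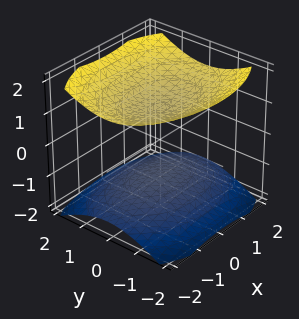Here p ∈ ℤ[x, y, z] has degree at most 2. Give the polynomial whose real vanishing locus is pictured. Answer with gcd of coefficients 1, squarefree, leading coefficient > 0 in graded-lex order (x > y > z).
First, there are 2 components. Treating them together as one polynomial.
Then, deg p = 2. Two sheets facing apart; a quadric.
Next, symmetries: mirror symmetry y ↦ −y ⇒ only even powers of y; the z ↦ −z reflection is a symmetry, so z appears only in even powers; mirror symmetry x ↦ −x ⇒ only even powers of x.
Then, against the integer gridlines: among the integer gridlines, it crosses the z-axis at z ∈ {-1, 1}; the surface avoids every integer y-axis point in the box; it misses every integer gridline on the x-axis.
Finally, putting this together gives p.

x^2 + 2*y^2 - 3*z^2 + 3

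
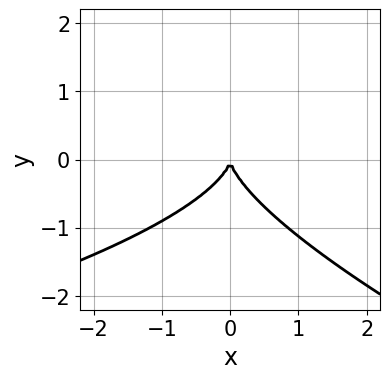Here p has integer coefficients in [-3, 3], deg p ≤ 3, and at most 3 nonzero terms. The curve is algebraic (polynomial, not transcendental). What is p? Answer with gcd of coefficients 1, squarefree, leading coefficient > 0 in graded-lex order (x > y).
1. Degree: the shape is more complex than any degree-2 curve, so deg p = 3.
2. From the visible intercepts: it meets the x-axis at x = 0 (among the integer gridlines); one y-axis crossing is at y = 0.
3. Solving for integer coefficients yields p as stated.

x*y^2 + 3*y^3 + 3*x^2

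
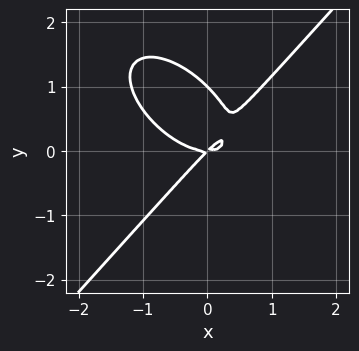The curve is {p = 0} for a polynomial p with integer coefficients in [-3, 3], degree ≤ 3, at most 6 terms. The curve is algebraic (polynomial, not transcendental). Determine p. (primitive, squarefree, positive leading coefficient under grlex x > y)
3*x^3 + x^2*y - 3*y^3 - 3*x*y + 3*y^2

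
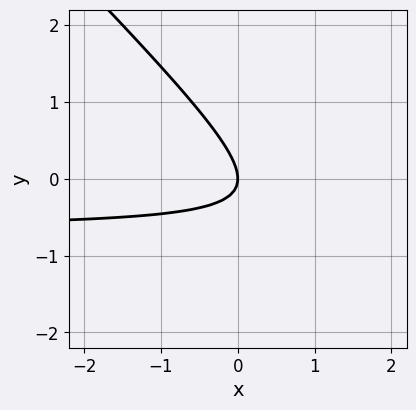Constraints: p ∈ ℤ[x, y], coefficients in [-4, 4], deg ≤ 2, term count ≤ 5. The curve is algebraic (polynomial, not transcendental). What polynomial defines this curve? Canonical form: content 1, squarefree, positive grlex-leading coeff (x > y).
The degree is 2 — the shape is more complex than any degree-1 curve.
Against the integer gridlines: one x-axis crossing is at x = 0; it meets the y-axis at y = 0 (among the integer gridlines).
Fitting integer coefficients to these (and the overall shape) gives p.

3*x*y + 3*y^2 + 2*x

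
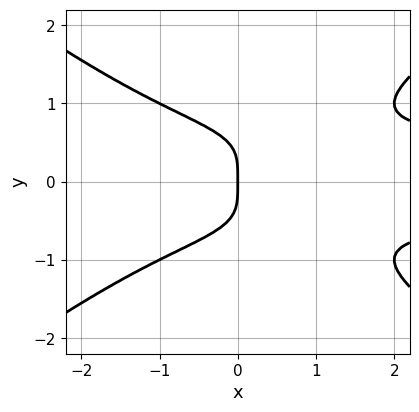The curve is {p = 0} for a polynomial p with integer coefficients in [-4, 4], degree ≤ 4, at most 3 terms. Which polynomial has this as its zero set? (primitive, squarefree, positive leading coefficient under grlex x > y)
x^2*y^2 - 2*y^4 - x

1. deg p = 4. No degree-3 curve has this shape.
2. Symmetries: it's symmetric under y → −y, forcing even powers of y.
3. From the visible intercepts: it crosses the y-axis at the gridline y = 0; one x-axis crossing is at x = 0.
4. Together with the visible shape, these determine p as stated.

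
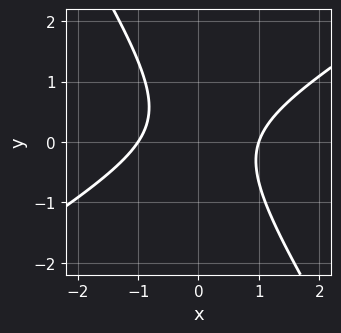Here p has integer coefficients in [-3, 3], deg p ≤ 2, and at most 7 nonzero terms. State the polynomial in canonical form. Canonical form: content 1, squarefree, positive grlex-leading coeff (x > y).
1. Degree: the shape is more complex than any degree-1 curve, so deg p = 2.
2. Against the integer gridlines: among the integer gridlines, it crosses the x-axis at x ∈ {-1, 1}; the curve avoids every integer y-axis point in the box.
3. Putting this together gives p.

3*x^2 - 3*x*y - 3*y^2 + y - 3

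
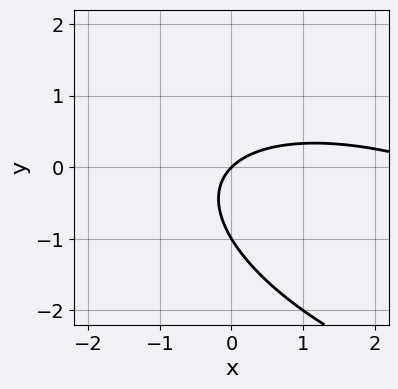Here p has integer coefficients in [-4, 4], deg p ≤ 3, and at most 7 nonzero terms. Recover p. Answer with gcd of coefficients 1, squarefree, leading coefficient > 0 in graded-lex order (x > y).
(a) The degree is 2 — a generic line meets the curve in up to 2 points.
(b) From the axis intercepts and sections: one x-axis crossing is at x = 0; the y-axis gridline crossings are at y ∈ {-1, 0}.
(c) Assembling these constraints gives the stated polynomial.

x^2 + 2*x*y + 3*y^2 - 3*x + 3*y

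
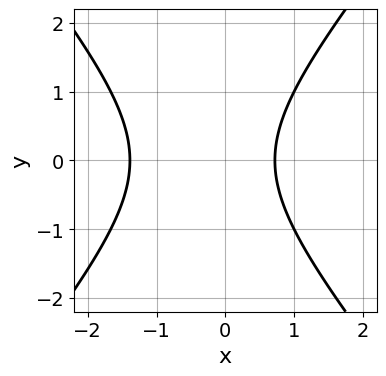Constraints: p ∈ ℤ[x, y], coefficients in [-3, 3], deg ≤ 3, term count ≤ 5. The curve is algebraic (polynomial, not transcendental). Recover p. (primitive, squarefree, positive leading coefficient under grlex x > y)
(a) Degree: no degree-1 curve has this shape, so deg p = 2.
(b) Symmetries: it's symmetric under y → −y, forcing even powers of y.
(c) Against the integer gridlines: it misses every integer gridline on the y-axis.
(d) Matching integer coefficients to the picture gives p.

3*x^2 - 2*y^2 + 2*x - 3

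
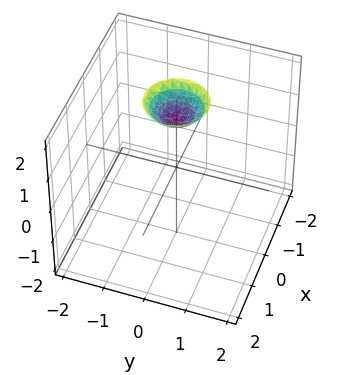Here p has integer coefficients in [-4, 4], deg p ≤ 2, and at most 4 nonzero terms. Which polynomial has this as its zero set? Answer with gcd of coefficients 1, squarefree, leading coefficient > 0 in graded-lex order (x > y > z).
1. Degree: no degree-1 surface has this shape, so deg p = 2.
2. Symmetries: rotational symmetry about the z-axis ⇒ p depends on x, y only through x² + y².
3. From the axis intercepts and sections: a circular section at z = 2 has radius between 0 and 1; no x-intercept at any integer in the box; the surface avoids every integer y-axis point in the box.
4. Assembling these constraints gives the stated polynomial.

2*x^2 + 2*y^2 - 2*z + 3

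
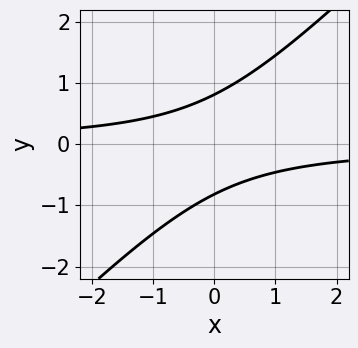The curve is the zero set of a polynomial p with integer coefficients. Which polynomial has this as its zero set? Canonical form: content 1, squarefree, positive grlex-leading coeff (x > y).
3*x*y - 3*y^2 + 2

Degree: a generic line meets the curve in up to 2 points, so deg p = 2.
Observable constraints: no x-intercept at any integer in the box.
Putting this together gives p.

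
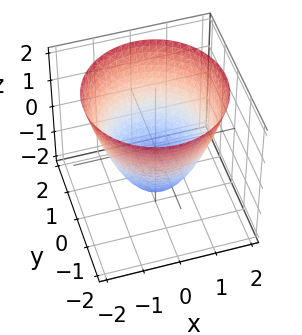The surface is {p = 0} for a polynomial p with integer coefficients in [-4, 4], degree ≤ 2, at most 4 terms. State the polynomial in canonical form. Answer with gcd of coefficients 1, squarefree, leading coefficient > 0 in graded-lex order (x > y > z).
The degree is 2 — no degree-1 surface has this shape.
Symmetries: every cross-section ⟂ z is a circle, so x, y appear only via x² + y².
From the visible intercepts: a circular section at z = 1 has radius between 1 and 2.
Solving for integer coefficients yields p as stated.

2*x^2 + 2*y^2 - 2*z - 3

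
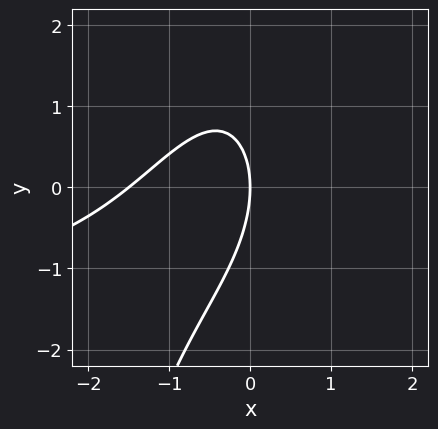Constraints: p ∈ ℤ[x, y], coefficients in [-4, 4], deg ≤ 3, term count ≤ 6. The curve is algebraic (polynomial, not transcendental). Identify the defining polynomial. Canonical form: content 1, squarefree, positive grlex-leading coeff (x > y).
1. deg p = 3. A generic line meets the curve in up to 3 points.
2. Observable constraints: it crosses the y-axis at the gridline y = 0; one x-axis crossing is at x = 0.
3. Fitting integer coefficients to these (and the overall shape) gives p.

x^2*y + 2*x^2 - x*y + y^2 + 3*x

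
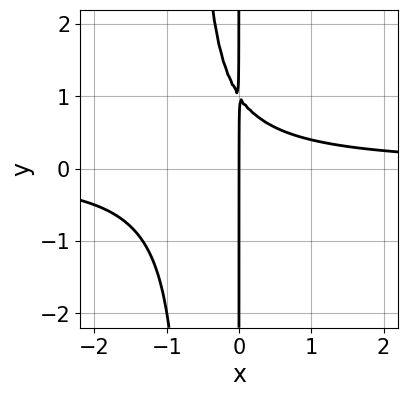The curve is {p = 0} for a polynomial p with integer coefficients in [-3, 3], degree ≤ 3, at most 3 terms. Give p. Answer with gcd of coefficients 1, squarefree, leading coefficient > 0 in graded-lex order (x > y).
3*x^2*y + 2*x*y - 2*x

(a) deg p = 3.
(b) From the axis intercepts and sections: the visible y-axis segment lies entirely on the curve; one x-axis crossing is at x = 0.
(c) Putting this together gives p.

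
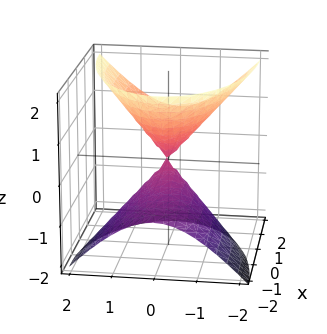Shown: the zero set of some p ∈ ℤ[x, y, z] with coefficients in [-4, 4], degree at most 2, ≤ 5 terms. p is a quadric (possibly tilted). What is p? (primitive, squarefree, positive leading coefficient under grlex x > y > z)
(a) The degree is 2 — no degree-1 surface has this shape.
(b) From the axis intercepts and sections: it meets the z-axis at z = 0 (among the integer gridlines); it crosses the y-axis at the gridline y = 0; it crosses the x-axis at the gridline x = 0.
(c) Assembling these constraints gives the stated polynomial.

x^2 - 2*x*z + 3*y^2 - 2*z^2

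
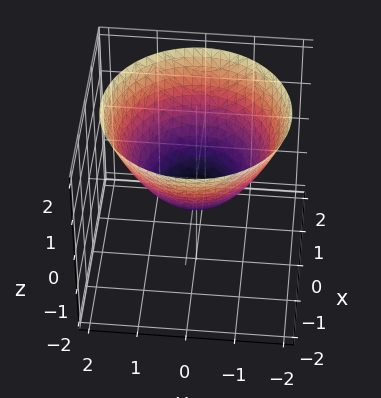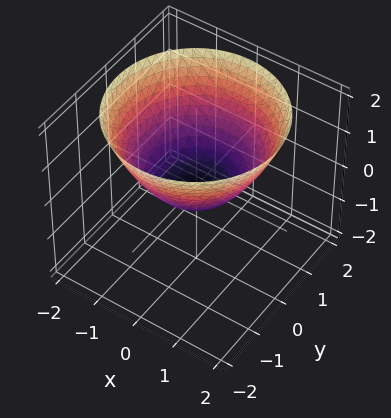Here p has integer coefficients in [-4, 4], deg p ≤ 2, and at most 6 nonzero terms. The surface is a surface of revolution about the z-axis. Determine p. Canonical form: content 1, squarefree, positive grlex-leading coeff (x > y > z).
deg p = 2. No degree-1 surface has this shape.
By symmetry, the z-axis is an axis of rotation, so x and y enter only as x² + y².
Against the integer gridlines: a circular section at z = 1 has radius between 1 and 2.
Solving for integer coefficients yields p as stated.

2*x^2 + 2*y^2 - 3*z - 1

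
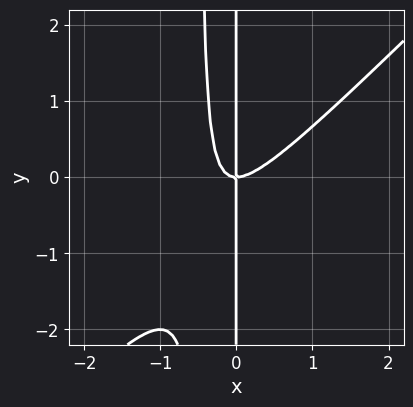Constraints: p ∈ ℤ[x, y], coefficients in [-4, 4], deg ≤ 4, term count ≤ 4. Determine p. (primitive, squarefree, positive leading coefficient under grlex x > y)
2*x^3 - 2*x^2*y - x*y

(a) deg p = 3. No degree-2 curve has this shape.
(b) Observable constraints: every point of the y-axis in the box is on the curve; it crosses the x-axis at the gridline x = 0.
(c) Together with the visible shape, these determine p as stated.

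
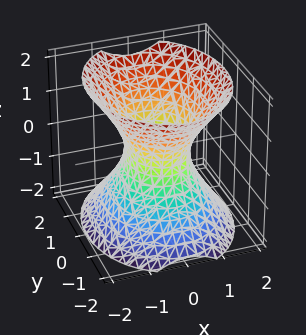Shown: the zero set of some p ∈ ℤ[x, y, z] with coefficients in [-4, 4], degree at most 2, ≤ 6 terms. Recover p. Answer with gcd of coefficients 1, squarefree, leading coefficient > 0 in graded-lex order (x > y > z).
3*x^2 + 2*y^2 - 2*z^2 - 2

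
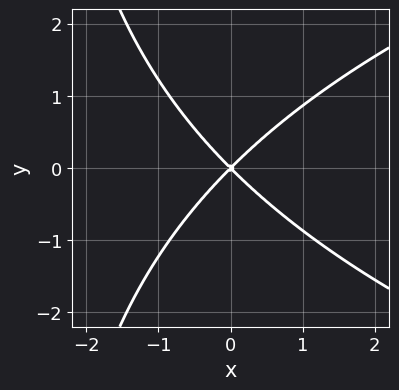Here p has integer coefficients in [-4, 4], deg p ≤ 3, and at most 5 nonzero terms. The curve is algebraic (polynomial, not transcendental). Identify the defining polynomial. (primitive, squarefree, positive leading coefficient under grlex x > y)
(a) Degree: no degree-2 curve has this shape, so deg p = 3.
(b) Symmetries: mirror symmetry y ↦ −y ⇒ only even powers of y.
(c) Against the integer gridlines: it crosses the x-axis at the gridline x = 0; it meets the y-axis at y = 0 (among the integer gridlines).
(d) Fitting integer coefficients to these (and the overall shape) gives p.

x*y^2 - 3*x^2 + 3*y^2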